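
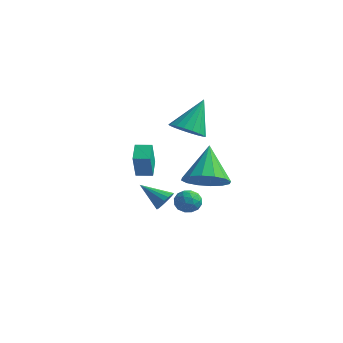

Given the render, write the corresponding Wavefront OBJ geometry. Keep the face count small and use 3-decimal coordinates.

v -0.99 -1.514 -3.486
v -0.655 -1.462 -2.967
v -2.23 -1.846 -2.654
v -0.759 -1.188 -3.012
v -0.916 -0.988 -3.166
v -1.089 -0.909 -3.393
v -1.24 -0.968 -3.641
v -1.334 -1.153 -3.854
v -1.349 -1.42 -3.983
v -1.281 -1.708 -3.998
v -1.147 -1.953 -3.895
v -0.977 -2.096 -3.699
v -0.81 -2.106 -3.454
v -0.684 -1.981 -3.216
v -0.628 -1.749 -3.041
v 1.998 -3.034 -2.083
v 2.45 -3.294 -1.658
v 1.47 -3.986 -2.102
v 1.922 -4.246 -1.677
v 1.493 -3.774 -1.464
v 1.819 -3.186 -1.452
v 2.101 -4.094 -2.308
v 2.427 -3.506 -2.296
v 2.514 -3.949 -1.797
v 2.138 -3.751 -1.275
v 1.782 -3.529 -2.485
v 1.406 -3.331 -1.963
v 2.27 -3.08 -1.869
v 1.65 -4.2 -1.891
v 1.397 -3.922 -1.766
v 1.663 -4.075 -1.516
v 1.899 -3.017 -1.747
v 2.165 -3.17 -1.498
v 1.602 -3.452 -1.384
v 1.755 -4.11 -2.262
v 2.021 -4.263 -2.013
v 2.257 -3.205 -2.244
v 2.523 -3.358 -1.994
v 2.318 -3.828 -2.376
v 2.574 -3.618 -1.701
v 2.264 -4.178 -1.712
v 2.369 -4.089 -2.083
v 2.56 -3.743 -2.076
v 2.353 -3.502 -1.394
v 2.043 -4.062 -1.406
v 1.79 -3.784 -1.28
v 1.982 -3.438 -1.273
v 2.391 -3.887 -1.476
v 1.877 -3.218 -2.354
v 1.567 -3.778 -2.366
v 1.938 -3.842 -2.487
v 2.13 -3.496 -2.48
v 1.656 -3.102 -2.048
v 1.346 -3.662 -2.059
v 1.36 -3.537 -1.684
v 1.551 -3.191 -1.677
v 1.529 -3.393 -2.284
v 3.507 -4.383 0.071
v 4.295 -4.811 0.69
v 2.853 -3.277 1.669
v 4.524 -4.348 0.463
v 4.479 -3.894 0.131
v 4.175 -3.571 -0.217
v 3.691 -3.465 -0.488
v 3.158 -3.606 -0.609
v 2.719 -3.954 -0.548
v 2.491 -4.417 -0.321
v 2.535 -4.871 0.011
v 2.839 -5.194 0.359
v 3.323 -5.3 0.63
v 3.856 -5.16 0.751
v -2.947 -1.107 -1.583
v -2.633 -1.7 -0.208
v -2.261 -0.678 -1.555
v -1.946 -1.271 -0.18
v -2.414 -1.929 -2.06
v -2.099 -2.522 -0.685
v -1.727 -1.5 -2.032
v -1.413 -2.093 -0.657
v 0.952 -2.405 1.814
v 1.382 -1.766 1.348
v 1.048 -1.295 3.426
v 0.996 -1.666 1.302
v 0.602 -1.713 1.358
v 0.278 -1.896 1.503
v 0.087 -2.181 1.711
v 0.067 -2.51 1.939
v 0.222 -2.818 2.142
v 0.522 -3.044 2.28
v 0.908 -3.144 2.326
v 1.301 -3.098 2.27
v 1.626 -2.914 2.124
v 1.817 -2.63 1.917
v 1.837 -2.301 1.689
v 1.682 -1.993 1.486
f 2 1 4
f 2 4 3
f 4 1 5
f 4 5 3
f 5 1 6
f 5 6 3
f 6 1 7
f 6 7 3
f 7 1 8
f 7 8 3
f 8 1 9
f 8 9 3
f 9 1 10
f 9 10 3
f 10 1 11
f 10 11 3
f 11 1 12
f 11 12 3
f 12 1 13
f 12 13 3
f 13 1 14
f 13 14 3
f 14 1 15
f 14 15 3
f 15 1 2
f 15 2 3
f 16 53 32
f 53 27 56
f 32 56 21
f 53 56 32
f 16 32 28
f 32 21 33
f 28 33 17
f 32 33 28
f 16 28 37
f 28 17 38
f 37 38 23
f 28 38 37
f 16 37 49
f 37 23 52
f 49 52 26
f 37 52 49
f 16 49 53
f 49 26 57
f 53 57 27
f 49 57 53
f 17 33 44
f 33 21 47
f 44 47 25
f 33 47 44
f 21 56 34
f 56 27 55
f 34 55 20
f 56 55 34
f 27 57 54
f 57 26 50
f 54 50 18
f 57 50 54
f 26 52 51
f 52 23 39
f 51 39 22
f 52 39 51
f 23 38 43
f 38 17 40
f 43 40 24
f 38 40 43
f 19 45 31
f 45 25 46
f 31 46 20
f 45 46 31
f 19 31 29
f 31 20 30
f 29 30 18
f 31 30 29
f 19 29 36
f 29 18 35
f 36 35 22
f 29 35 36
f 19 36 41
f 36 22 42
f 41 42 24
f 36 42 41
f 19 41 45
f 41 24 48
f 45 48 25
f 41 48 45
f 20 46 34
f 46 25 47
f 34 47 21
f 46 47 34
f 18 30 54
f 30 20 55
f 54 55 27
f 30 55 54
f 22 35 51
f 35 18 50
f 51 50 26
f 35 50 51
f 24 42 43
f 42 22 39
f 43 39 23
f 42 39 43
f 25 48 44
f 48 24 40
f 44 40 17
f 48 40 44
f 59 58 61
f 59 61 60
f 61 58 62
f 61 62 60
f 62 58 63
f 62 63 60
f 63 58 64
f 63 64 60
f 64 58 65
f 64 65 60
f 65 58 66
f 65 66 60
f 66 58 67
f 66 67 60
f 67 58 68
f 67 68 60
f 68 58 69
f 68 69 60
f 69 58 70
f 69 70 60
f 70 58 71
f 70 71 60
f 71 58 59
f 71 59 60
f 73 75 72
f 76 73 72
f 72 75 74
f 74 76 72
f 73 79 75
f 77 73 76
f 77 79 73
f 75 79 74
f 78 76 74
f 74 79 78
f 78 77 76
f 79 77 78
f 81 80 83
f 81 83 82
f 83 80 84
f 83 84 82
f 84 80 85
f 84 85 82
f 85 80 86
f 85 86 82
f 86 80 87
f 86 87 82
f 87 80 88
f 87 88 82
f 88 80 89
f 88 89 82
f 89 80 90
f 89 90 82
f 90 80 91
f 90 91 82
f 91 80 92
f 91 92 82
f 92 80 93
f 92 93 82
f 93 80 94
f 93 94 82
f 94 80 95
f 94 95 82
f 95 80 81
f 95 81 82



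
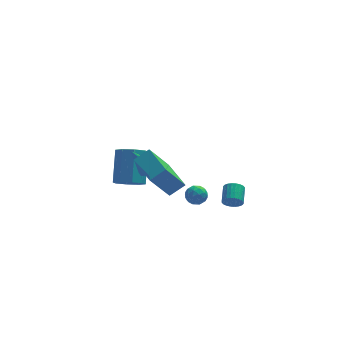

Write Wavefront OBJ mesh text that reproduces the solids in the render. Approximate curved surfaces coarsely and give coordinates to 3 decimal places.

v -1.79 -0.627 0.104
v -1.345 -0.3 0.337
v -2.67 -0.453 1.536
v -1.655 -0.043 0.116
v -2.044 -0.128 -0.112
v -2.284 -0.506 -0.214
v -2.235 -0.954 -0.13
v -1.926 -1.211 0.091
v -1.537 -1.126 0.32
v -1.296 -0.748 0.422
v -2.455 1.935 -2.94
v -1.867 2.377 -3.476
v -1.497 3.826 -1.876
v -2.085 3.385 -1.34
v -2.518 2.615 -3.541
v -2.148 4.065 -1.942
v -3.132 2.455 -3.254
v -2.762 3.905 -1.655
v -3.35 1.991 -2.783
v -2.98 3.44 -1.184
v -3.043 1.494 -2.404
v -2.673 2.943 -0.804
v -2.392 1.255 -2.338
v -2.022 2.705 -0.739
v -1.778 1.415 -2.625
v -1.408 2.865 -1.026
v -1.56 1.88 -3.096
v -1.19 3.329 -1.497
v 2 -4.246 -0.274
v 2.262 -4.509 0.158
v 2.523 -3.577 0.567
v 2.26 -3.314 0.134
v 2.428 -4.491 0.011
v 2.689 -3.559 0.42
v 2.529 -4.436 -0.179
v 2.789 -3.504 0.229
v 2.549 -4.351 -0.384
v 2.81 -3.42 0.024
v 2.485 -4.251 -0.572
v 2.746 -3.32 -0.164
v 2.348 -4.15 -0.715
v 2.609 -3.219 -0.306
v 2.158 -4.063 -0.791
v 2.419 -3.132 -0.382
v 1.943 -4.005 -0.788
v 2.204 -3.073 -0.379
v 1.737 -3.983 -0.707
v 1.998 -3.051 -0.298
v 1.571 -4.001 -0.56
v 1.832 -3.069 -0.151
v 1.471 -4.056 -0.369
v 1.731 -3.124 0.039
v 1.45 -4.14 -0.164
v 1.711 -3.209 0.244
v 1.514 -4.24 0.024
v 1.775 -3.309 0.432
v 1.651 -4.341 0.166
v 1.912 -3.41 0.575
v 1.841 -4.428 0.242
v 2.102 -3.497 0.651
v 2.056 -4.487 0.239
v 2.317 -3.555 0.648
v 0.614 -0.278 -1.996
v 1.21 -0.55 -1.899
v 0.27 -1.19 -2.441
v 0.866 -1.462 -2.344
v 0.475 -1.327 -1.826
v 0.688 -0.763 -1.551
v 0.792 -0.977 -2.789
v 1.005 -0.413 -2.514
v 1.32 -0.982 -2.389
v 1.124 -1.199 -1.794
v 0.356 -0.541 -2.546
v 0.16 -0.758 -1.951
v 0.943 -0.334 -1.909
v 0.537 -1.406 -2.431
v 0.308 -1.326 -2.127
v 0.658 -1.487 -2.07
v 0.636 -0.459 -1.704
v 0.986 -0.619 -1.647
v 0.554 -1.076 -1.604
v 0.494 -1.121 -2.693
v 0.844 -1.281 -2.636
v 0.822 -0.253 -2.27
v 1.172 -0.414 -2.213
v 0.926 -0.664 -2.736
v 1.357 -0.748 -2.139
v 1.155 -1.284 -2.401
v 1.111 -0.999 -2.662
v 1.237 -0.668 -2.501
v 1.242 -0.875 -1.79
v 1.04 -1.411 -2.051
v 0.81 -1.332 -1.747
v 0.935 -1 -1.585
v 1.307 -1.129 -2.078
v 0.44 -0.329 -2.289
v 0.238 -0.865 -2.55
v 0.545 -0.74 -2.755
v 0.67 -0.408 -2.593
v 0.325 -0.456 -1.939
v 0.123 -0.992 -2.201
v 0.243 -1.072 -1.839
v 0.369 -0.741 -1.678
v 0.173 -0.611 -2.262
v -2.393 -4.835 2.528
v -1.545 -4.664 3.106
v -2.937 -2.979 2.777
v -2.089 -2.808 3.355
v -1.291 -4.272 0.745
v -0.443 -4.101 1.323
v -1.835 -2.416 0.994
v -0.987 -2.245 1.572
f 2 1 4
f 2 4 3
f 4 1 5
f 4 5 3
f 5 1 6
f 5 6 3
f 6 1 7
f 6 7 3
f 7 1 8
f 7 8 3
f 8 1 9
f 8 9 3
f 9 1 10
f 9 10 3
f 10 1 2
f 10 2 3
f 12 11 15
f 12 15 13
f 13 15 16
f 13 16 14
f 15 11 17
f 15 17 16
f 16 17 18
f 16 18 14
f 17 11 19
f 17 19 18
f 18 19 20
f 18 20 14
f 19 11 21
f 19 21 20
f 20 21 22
f 20 22 14
f 21 11 23
f 21 23 22
f 22 23 24
f 22 24 14
f 23 11 25
f 23 25 24
f 24 25 26
f 24 26 14
f 25 11 27
f 25 27 26
f 26 27 28
f 26 28 14
f 27 11 12
f 27 12 28
f 28 12 13
f 28 13 14
f 30 29 33
f 30 33 31
f 31 33 34
f 31 34 32
f 33 29 35
f 33 35 34
f 34 35 36
f 34 36 32
f 35 29 37
f 35 37 36
f 36 37 38
f 36 38 32
f 37 29 39
f 37 39 38
f 38 39 40
f 38 40 32
f 39 29 41
f 39 41 40
f 40 41 42
f 40 42 32
f 41 29 43
f 41 43 42
f 42 43 44
f 42 44 32
f 43 29 45
f 43 45 44
f 44 45 46
f 44 46 32
f 45 29 47
f 45 47 46
f 46 47 48
f 46 48 32
f 47 29 49
f 47 49 48
f 48 49 50
f 48 50 32
f 49 29 51
f 49 51 50
f 50 51 52
f 50 52 32
f 51 29 53
f 51 53 52
f 52 53 54
f 52 54 32
f 53 29 55
f 53 55 54
f 54 55 56
f 54 56 32
f 55 29 57
f 55 57 56
f 56 57 58
f 56 58 32
f 57 29 59
f 57 59 58
f 58 59 60
f 58 60 32
f 59 29 61
f 59 61 60
f 60 61 62
f 60 62 32
f 61 29 30
f 61 30 62
f 62 30 31
f 62 31 32
f 63 100 79
f 100 74 103
f 79 103 68
f 100 103 79
f 63 79 75
f 79 68 80
f 75 80 64
f 79 80 75
f 63 75 84
f 75 64 85
f 84 85 70
f 75 85 84
f 63 84 96
f 84 70 99
f 96 99 73
f 84 99 96
f 63 96 100
f 96 73 104
f 100 104 74
f 96 104 100
f 64 80 91
f 80 68 94
f 91 94 72
f 80 94 91
f 68 103 81
f 103 74 102
f 81 102 67
f 103 102 81
f 74 104 101
f 104 73 97
f 101 97 65
f 104 97 101
f 73 99 98
f 99 70 86
f 98 86 69
f 99 86 98
f 70 85 90
f 85 64 87
f 90 87 71
f 85 87 90
f 66 92 78
f 92 72 93
f 78 93 67
f 92 93 78
f 66 78 76
f 78 67 77
f 76 77 65
f 78 77 76
f 66 76 83
f 76 65 82
f 83 82 69
f 76 82 83
f 66 83 88
f 83 69 89
f 88 89 71
f 83 89 88
f 66 88 92
f 88 71 95
f 92 95 72
f 88 95 92
f 67 93 81
f 93 72 94
f 81 94 68
f 93 94 81
f 65 77 101
f 77 67 102
f 101 102 74
f 77 102 101
f 69 82 98
f 82 65 97
f 98 97 73
f 82 97 98
f 71 89 90
f 89 69 86
f 90 86 70
f 89 86 90
f 72 95 91
f 95 71 87
f 91 87 64
f 95 87 91
f 106 108 105
f 109 106 105
f 105 108 107
f 107 109 105
f 106 112 108
f 110 106 109
f 110 112 106
f 108 112 107
f 111 109 107
f 107 112 111
f 111 110 109
f 112 110 111



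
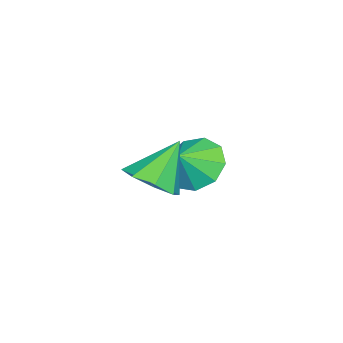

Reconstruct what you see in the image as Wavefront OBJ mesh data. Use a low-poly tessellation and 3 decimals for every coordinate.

v 0.419 -3.524 2.629
v 1.092 -3.874 3.219
v -0.419 -2.876 3.971
v 1.247 -3.194 2.987
v 0.917 -2.708 2.546
v 0.296 -2.699 2.154
v -0.253 -3.174 2.04
v -0.408 -3.854 2.271
v -0.079 -4.341 2.712
v 0.543 -4.349 3.105
v -2.904 -3.071 1.474
v -2.252 -2.256 1.238
v -2.216 -3.409 2.206
v -2.718 -2.059 1.766
v -3.271 -2.335 2.158
v -3.653 -2.956 2.229
v -3.683 -3.63 1.947
v -3.349 -4.043 1.443
v -2.807 -4.001 0.954
v -2.309 -3.524 0.708
v -2.09 -2.835 0.82
f 2 1 4
f 2 4 3
f 4 1 5
f 4 5 3
f 5 1 6
f 5 6 3
f 6 1 7
f 6 7 3
f 7 1 8
f 7 8 3
f 8 1 9
f 8 9 3
f 9 1 10
f 9 10 3
f 10 1 2
f 10 2 3
f 12 11 14
f 12 14 13
f 14 11 15
f 14 15 13
f 15 11 16
f 15 16 13
f 16 11 17
f 16 17 13
f 17 11 18
f 17 18 13
f 18 11 19
f 18 19 13
f 19 11 20
f 19 20 13
f 20 11 21
f 20 21 13
f 21 11 12
f 21 12 13



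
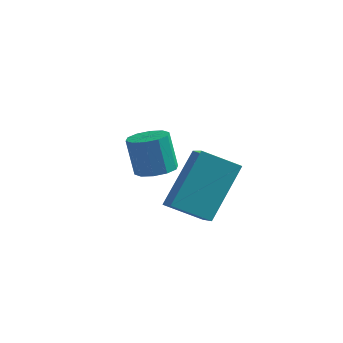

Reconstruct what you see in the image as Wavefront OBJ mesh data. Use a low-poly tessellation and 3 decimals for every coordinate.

v -2.043 -1.379 -3.607
v -1.535 -2.126 -3.073
v -1.687 -0.151 -2.229
v -1.179 -0.898 -1.694
v -1.061 -1.082 -4.126
v -0.553 -1.829 -3.591
v -0.705 0.146 -2.747
v -0.197 -0.601 -2.213
v -3.35 1.484 -4.277
v -2.895 1.12 -4.097
v -3.214 1.293 -2.943
v -3.67 1.656 -3.123
v -2.763 1.473 -4.113
v -3.082 1.645 -2.959
v -2.855 1.83 -4.192
v -3.174 2.002 -3.038
v -3.137 2.054 -4.304
v -3.456 2.227 -3.149
v -3.5 2.061 -4.405
v -3.819 2.234 -3.251
v -3.806 1.847 -4.457
v -4.125 2.02 -3.303
v -3.938 1.495 -4.441
v -4.257 1.667 -3.287
v -3.846 1.138 -4.362
v -4.165 1.31 -3.208
v -3.564 0.913 -4.251
v -3.883 1.086 -3.096
v -3.201 0.906 -4.149
v -3.52 1.079 -2.995
f 2 4 1
f 5 2 1
f 1 4 3
f 3 5 1
f 2 8 4
f 6 2 5
f 6 8 2
f 4 8 3
f 7 5 3
f 3 8 7
f 7 6 5
f 8 6 7
f 10 9 13
f 10 13 11
f 11 13 14
f 11 14 12
f 13 9 15
f 13 15 14
f 14 15 16
f 14 16 12
f 15 9 17
f 15 17 16
f 16 17 18
f 16 18 12
f 17 9 19
f 17 19 18
f 18 19 20
f 18 20 12
f 19 9 21
f 19 21 20
f 20 21 22
f 20 22 12
f 21 9 23
f 21 23 22
f 22 23 24
f 22 24 12
f 23 9 25
f 23 25 24
f 24 25 26
f 24 26 12
f 25 9 27
f 25 27 26
f 26 27 28
f 26 28 12
f 27 9 29
f 27 29 28
f 28 29 30
f 28 30 12
f 29 9 10
f 29 10 30
f 30 10 11
f 30 11 12



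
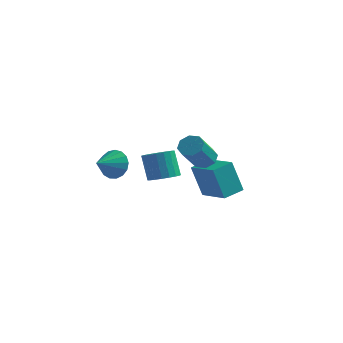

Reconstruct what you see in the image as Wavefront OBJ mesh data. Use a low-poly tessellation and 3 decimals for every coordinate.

v -1.632 -2.335 -0.599
v -1.274 -2.71 -1.359
v -1.888 -3.585 -0.101
v -0.93 -2.672 -1.087
v -0.746 -2.557 -0.704
v -0.765 -2.391 -0.296
v -0.983 -2.212 0.042
v -1.35 -2.061 0.233
v -1.781 -1.973 0.234
v -2.179 -1.968 0.044
v -2.451 -2.046 -0.293
v -2.535 -2.191 -0.7
v -2.413 -2.368 -1.084
v -2.112 -2.538 -1.357
v -1.701 -2.661 -1.456
v 0.099 3.703 -4.747
v -0.504 3.544 -2.816
v 0.591 4.869 -4.497
v -0.012 4.71 -2.565
v 1.832 2.87 -4.275
v 1.229 2.711 -2.343
v 2.324 4.036 -4.024
v 1.721 3.877 -2.093
v 2.292 -0.236 -0.128
v 2.623 -0.676 -0.577
v 2.619 -2.063 0.779
v 2.288 -1.624 1.228
v 2.97 -0.384 -0.277
v 2.966 -1.772 1.079
v 2.92 -0.006 0.11
v 2.916 -1.393 1.466
v 2.502 0.237 0.358
v 2.498 -1.15 1.713
v 1.961 0.203 0.321
v 1.957 -1.184 1.677
v 1.614 -0.088 0.021
v 1.61 -1.476 1.377
v 1.664 -0.467 -0.366
v 1.66 -1.854 0.99
v 2.082 -0.71 -0.613
v 2.078 -2.097 0.742
v 0.014 -0.217 -1.988
v 0.781 -0.391 -1.664
v 0.232 -0.057 -0.188
v -0.534 0.117 -0.512
v 0.803 -0.02 -1.74
v 0.255 0.313 -0.263
v 0.669 0.311 -1.864
v 0.121 0.644 -0.388
v 0.406 0.537 -2.013
v -0.143 0.871 -0.537
v 0.065 0.615 -2.157
v -0.484 0.948 -0.681
v -0.287 0.527 -2.268
v -0.835 0.861 -0.792
v -0.578 0.293 -2.323
v -1.126 0.626 -0.847
v -0.752 -0.043 -2.312
v -1.301 0.291 -0.836
v -0.775 -0.413 -2.237
v -1.323 -0.08 -0.76
v -0.641 -0.744 -2.112
v -1.189 -0.411 -0.636
v -0.377 -0.971 -1.963
v -0.926 -0.637 -0.487
v -0.036 -1.048 -1.819
v -0.585 -0.715 -0.343
v 0.315 -0.961 -1.708
v -0.233 -0.627 -0.232
v 0.606 -0.726 -1.653
v 0.058 -0.393 -0.177
f 2 1 4
f 2 4 3
f 4 1 5
f 4 5 3
f 5 1 6
f 5 6 3
f 6 1 7
f 6 7 3
f 7 1 8
f 7 8 3
f 8 1 9
f 8 9 3
f 9 1 10
f 9 10 3
f 10 1 11
f 10 11 3
f 11 1 12
f 11 12 3
f 12 1 13
f 12 13 3
f 13 1 14
f 13 14 3
f 14 1 15
f 14 15 3
f 15 1 2
f 15 2 3
f 17 19 16
f 20 17 16
f 16 19 18
f 18 20 16
f 17 23 19
f 21 17 20
f 21 23 17
f 19 23 18
f 22 20 18
f 18 23 22
f 22 21 20
f 23 21 22
f 25 24 28
f 25 28 26
f 26 28 29
f 26 29 27
f 28 24 30
f 28 30 29
f 29 30 31
f 29 31 27
f 30 24 32
f 30 32 31
f 31 32 33
f 31 33 27
f 32 24 34
f 32 34 33
f 33 34 35
f 33 35 27
f 34 24 36
f 34 36 35
f 35 36 37
f 35 37 27
f 36 24 38
f 36 38 37
f 37 38 39
f 37 39 27
f 38 24 40
f 38 40 39
f 39 40 41
f 39 41 27
f 40 24 25
f 40 25 41
f 41 25 26
f 41 26 27
f 43 42 46
f 43 46 44
f 44 46 47
f 44 47 45
f 46 42 48
f 46 48 47
f 47 48 49
f 47 49 45
f 48 42 50
f 48 50 49
f 49 50 51
f 49 51 45
f 50 42 52
f 50 52 51
f 51 52 53
f 51 53 45
f 52 42 54
f 52 54 53
f 53 54 55
f 53 55 45
f 54 42 56
f 54 56 55
f 55 56 57
f 55 57 45
f 56 42 58
f 56 58 57
f 57 58 59
f 57 59 45
f 58 42 60
f 58 60 59
f 59 60 61
f 59 61 45
f 60 42 62
f 60 62 61
f 61 62 63
f 61 63 45
f 62 42 64
f 62 64 63
f 63 64 65
f 63 65 45
f 64 42 66
f 64 66 65
f 65 66 67
f 65 67 45
f 66 42 68
f 66 68 67
f 67 68 69
f 67 69 45
f 68 42 70
f 68 70 69
f 69 70 71
f 69 71 45
f 70 42 43
f 70 43 71
f 71 43 44
f 71 44 45



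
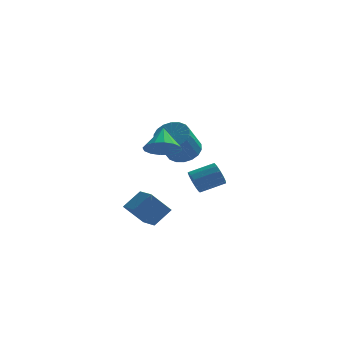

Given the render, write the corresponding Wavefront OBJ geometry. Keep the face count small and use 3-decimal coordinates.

v -0.126 -4.337 -0.995
v 0.676 -3.589 -0.092
v -0.947 -3.103 -1.287
v -0.145 -2.356 -0.384
v 0.905 -3.944 -2.236
v 1.707 -3.197 -1.333
v 0.084 -2.711 -2.528
v 0.886 -1.963 -1.625
v 1.334 3.469 0.827
v 2.056 3.972 1.47
v 1.589 2.614 3.056
v 0.866 2.111 2.413
v 1.646 4.215 1.557
v 1.178 2.858 3.144
v 1.174 4.311 1.5
v 0.706 2.953 3.087
v 0.733 4.24 1.309
v 0.266 2.882 2.896
v 0.412 4.016 1.023
v -0.056 2.659 2.61
v 0.273 3.684 0.698
v -0.195 2.326 2.285
v 0.344 3.309 0.398
v -0.123 1.952 1.985
v 0.611 2.966 0.184
v 0.144 1.608 1.77
v 1.022 2.722 0.096
v 0.554 1.365 1.683
v 1.494 2.627 0.153
v 1.026 1.269 1.74
v 1.934 2.698 0.344
v 1.467 1.34 1.931
v 2.256 2.921 0.63
v 1.788 1.564 2.217
v 2.395 3.254 0.955
v 1.927 1.896 2.542
v 2.323 3.628 1.255
v 1.856 2.271 2.842
v 1.91 3.565 -1.738
v 2.297 3.337 -2.436
v 3.718 3.926 -1.839
v 3.33 4.155 -1.142
v 2.146 3.774 -2.506
v 3.566 4.363 -1.909
v 1.919 4.144 -2.333
v 3.34 4.734 -1.736
v 1.689 4.331 -1.971
v 3.11 4.921 -1.374
v 1.53 4.275 -1.535
v 2.951 4.864 -0.938
v 1.491 3.993 -1.164
v 2.912 4.582 -0.567
v 1.585 3.576 -0.975
v 3.005 4.165 -0.378
v 1.782 3.155 -1.029
v 3.202 3.744 -0.432
v 2.019 2.864 -1.308
v 3.44 3.454 -0.711
v 2.222 2.797 -1.724
v 3.643 3.386 -1.127
v 2.326 2.973 -2.144
v 3.747 3.562 -1.547
v 0.918 -1.419 2.524
v 1.958 -1.188 2.426
v 0.782 -0.301 3.716
v 1.702 -0.845 2.075
v 1.236 -0.655 1.845
v 0.684 -0.67 1.796
v 0.195 -0.886 1.942
v -0.1 -1.244 2.244
v -0.122 -1.649 2.621
v 0.134 -1.993 2.972
v 0.6 -2.182 3.203
v 1.152 -2.167 3.252
v 1.641 -1.952 3.105
v 1.936 -1.593 2.803
f 2 4 1
f 5 2 1
f 1 4 3
f 3 5 1
f 2 8 4
f 6 2 5
f 6 8 2
f 4 8 3
f 7 5 3
f 3 8 7
f 7 6 5
f 8 6 7
f 10 9 13
f 10 13 11
f 11 13 14
f 11 14 12
f 13 9 15
f 13 15 14
f 14 15 16
f 14 16 12
f 15 9 17
f 15 17 16
f 16 17 18
f 16 18 12
f 17 9 19
f 17 19 18
f 18 19 20
f 18 20 12
f 19 9 21
f 19 21 20
f 20 21 22
f 20 22 12
f 21 9 23
f 21 23 22
f 22 23 24
f 22 24 12
f 23 9 25
f 23 25 24
f 24 25 26
f 24 26 12
f 25 9 27
f 25 27 26
f 26 27 28
f 26 28 12
f 27 9 29
f 27 29 28
f 28 29 30
f 28 30 12
f 29 9 31
f 29 31 30
f 30 31 32
f 30 32 12
f 31 9 33
f 31 33 32
f 32 33 34
f 32 34 12
f 33 9 35
f 33 35 34
f 34 35 36
f 34 36 12
f 35 9 37
f 35 37 36
f 36 37 38
f 36 38 12
f 37 9 10
f 37 10 38
f 38 10 11
f 38 11 12
f 40 39 43
f 40 43 41
f 41 43 44
f 41 44 42
f 43 39 45
f 43 45 44
f 44 45 46
f 44 46 42
f 45 39 47
f 45 47 46
f 46 47 48
f 46 48 42
f 47 39 49
f 47 49 48
f 48 49 50
f 48 50 42
f 49 39 51
f 49 51 50
f 50 51 52
f 50 52 42
f 51 39 53
f 51 53 52
f 52 53 54
f 52 54 42
f 53 39 55
f 53 55 54
f 54 55 56
f 54 56 42
f 55 39 57
f 55 57 56
f 56 57 58
f 56 58 42
f 57 39 59
f 57 59 58
f 58 59 60
f 58 60 42
f 59 39 61
f 59 61 60
f 60 61 62
f 60 62 42
f 61 39 40
f 61 40 62
f 62 40 41
f 62 41 42
f 64 63 66
f 64 66 65
f 66 63 67
f 66 67 65
f 67 63 68
f 67 68 65
f 68 63 69
f 68 69 65
f 69 63 70
f 69 70 65
f 70 63 71
f 70 71 65
f 71 63 72
f 71 72 65
f 72 63 73
f 72 73 65
f 73 63 74
f 73 74 65
f 74 63 75
f 74 75 65
f 75 63 76
f 75 76 65
f 76 63 64
f 76 64 65



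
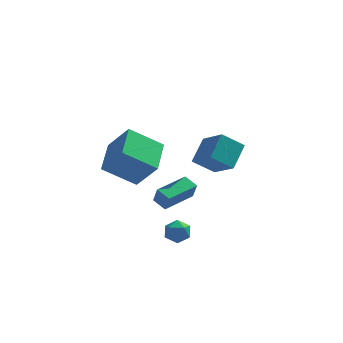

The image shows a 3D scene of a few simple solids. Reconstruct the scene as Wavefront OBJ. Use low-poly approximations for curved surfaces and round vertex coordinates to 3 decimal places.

v -2.433 1.165 0.07
v -1.627 1.511 0.718
v -2.551 3.073 -0.801
v -1.746 3.418 -0.153
v -1.734 0.882 -0.647
v -0.929 1.227 0.001
v -1.853 2.789 -1.518
v -1.047 3.135 -0.87
v 2.381 0.451 0.509
v 2.89 1.719 1.486
v 1.367 1.674 -0.551
v 1.876 2.942 0.426
v 3.544 0.658 -0.366
v 4.053 1.926 0.611
v 2.53 1.881 -1.426
v 3.039 3.149 -0.449
v -0.517 0.361 -2.738
v -0.292 0.069 -1.765
v 0.809 1.838 -2.602
v 1.035 1.547 -1.629
v 0.125 -0.187 -3.051
v 0.351 -0.478 -2.078
v 1.452 1.291 -2.915
v 1.677 0.999 -1.942
v 0.599 -2.745 -3.302
v 1.356 -2.747 -3.276
v 0.564 -3.453 -2.304
v 1.321 -3.455 -2.278
v 0.938 -2.819 -2.127
v 0.96 -2.381 -2.745
v 0.96 -3.819 -2.835
v 0.982 -3.381 -3.453
v 1.579 -3.41 -2.988
v 1.565 -2.792 -2.55
v 0.355 -3.408 -3.03
v 0.341 -2.79 -2.592
v -2.598 -4.449 2.349
v -1.536 -4.945 3.807
v -2.457 -2.522 2.902
v -1.395 -3.017 4.359
v -0.925 -4.243 1.201
v 0.137 -4.738 2.658
v -0.784 -2.315 1.753
v 0.278 -2.811 3.211
f 2 4 1
f 5 2 1
f 1 4 3
f 3 5 1
f 2 8 4
f 6 2 5
f 6 8 2
f 4 8 3
f 7 5 3
f 3 8 7
f 7 6 5
f 8 6 7
f 10 12 9
f 13 10 9
f 9 12 11
f 11 13 9
f 10 16 12
f 14 10 13
f 14 16 10
f 12 16 11
f 15 13 11
f 11 16 15
f 15 14 13
f 16 14 15
f 18 20 17
f 21 18 17
f 17 20 19
f 19 21 17
f 18 24 20
f 22 18 21
f 22 24 18
f 20 24 19
f 23 21 19
f 19 24 23
f 23 22 21
f 24 22 23
f 25 36 30
f 25 30 26
f 25 26 32
f 25 32 35
f 25 35 36
f 26 30 34
f 30 36 29
f 36 35 27
f 35 32 31
f 32 26 33
f 28 34 29
f 28 29 27
f 28 27 31
f 28 31 33
f 28 33 34
f 29 34 30
f 27 29 36
f 31 27 35
f 33 31 32
f 34 33 26
f 38 40 37
f 41 38 37
f 37 40 39
f 39 41 37
f 38 44 40
f 42 38 41
f 42 44 38
f 40 44 39
f 43 41 39
f 39 44 43
f 43 42 41
f 44 42 43



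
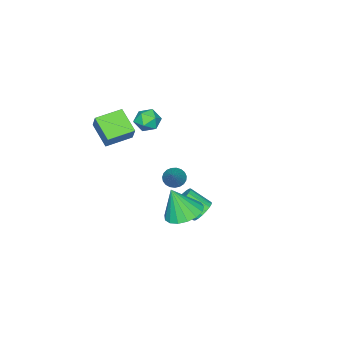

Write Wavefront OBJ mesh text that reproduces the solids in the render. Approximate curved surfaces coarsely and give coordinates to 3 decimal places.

v -4.498 -3.151 -2.864
v -4.083 -3.103 -3.28
v -3.462 -2.529 -1.756
v -4.197 -2.886 -3.296
v -4.362 -2.715 -3.237
v -4.552 -2.619 -3.113
v -4.732 -2.616 -2.947
v -4.871 -2.705 -2.766
v -4.947 -2.871 -2.602
v -4.944 -3.086 -2.483
v -4.865 -3.312 -2.43
v -4.722 -3.51 -2.452
v -4.541 -3.646 -2.545
v -4.352 -3.697 -2.694
v -4.189 -3.654 -2.871
v -4.079 -3.523 -3.048
v -4.041 -3.328 -3.192
v -2.045 -2.493 3.653
v -1.61 -1.971 3.514
v -1.73 -3.009 2.706
v -1.295 -2.487 2.567
v -1.165 -2.915 3.098
v -1.36 -2.596 3.683
v -1.98 -2.384 2.537
v -2.175 -2.065 3.122
v -1.569 -1.904 2.824
v -1.066 -2.232 3.171
v -2.274 -2.748 3.049
v -1.771 -3.076 3.396
v 0.49 1.29 -0.191
v 1.232 0.808 -0.508
v 0.81 0.81 1.291
v 1.4 1.214 -0.412
v 1.36 1.637 -0.266
v 1.121 1.982 -0.103
v 0.737 2.167 0.04
v 0.297 2.152 0.131
v -0.1 1.94 0.148
v -0.361 1.578 0.087
v -0.427 1.151 -0.038
v -0.283 0.756 -0.197
v 0.038 0.483 -0.355
v 0.462 0.395 -0.475
v 0.893 0.512 -0.53
v -1.536 0.795 -1.63
v -1.288 0.487 -2.134
v -0.937 -0.443 -1.393
v -1.184 -0.135 -0.89
v -1.069 0.644 -2.042
v -0.717 -0.286 -1.301
v -0.943 0.831 -1.867
v -0.591 -0.099 -1.127
v -0.933 1.01 -1.647
v -0.582 0.08 -0.906
v -1.044 1.147 -1.422
v -0.692 0.217 -0.682
v -1.251 1.214 -1.239
v -0.899 0.284 -0.499
v -1.515 1.198 -1.134
v -1.164 0.268 -0.393
v -1.783 1.103 -1.127
v -1.432 0.173 -0.386
v -2.003 0.946 -1.219
v -1.651 0.016 -0.478
v -2.129 0.759 -1.393
v -1.777 -0.171 -0.653
v -2.138 0.58 -1.614
v -1.787 -0.35 -0.873
v -2.028 0.443 -1.838
v -1.676 -0.487 -1.098
v -1.821 0.376 -2.021
v -1.469 -0.554 -1.281
v -1.556 0.392 -2.127
v -1.205 -0.538 -1.386
v 0.765 -2.941 2.481
v 0.363 -4.014 3.25
v -0.419 -2.349 2.689
v -0.821 -3.422 3.458
v 1.161 -2.458 3.362
v 0.759 -3.531 4.131
v -0.023 -1.866 3.57
v -0.425 -2.939 4.339
f 2 1 4
f 2 4 3
f 4 1 5
f 4 5 3
f 5 1 6
f 5 6 3
f 6 1 7
f 6 7 3
f 7 1 8
f 7 8 3
f 8 1 9
f 8 9 3
f 9 1 10
f 9 10 3
f 10 1 11
f 10 11 3
f 11 1 12
f 11 12 3
f 12 1 13
f 12 13 3
f 13 1 14
f 13 14 3
f 14 1 15
f 14 15 3
f 15 1 16
f 15 16 3
f 16 1 17
f 16 17 3
f 17 1 2
f 17 2 3
f 18 29 23
f 18 23 19
f 18 19 25
f 18 25 28
f 18 28 29
f 19 23 27
f 23 29 22
f 29 28 20
f 28 25 24
f 25 19 26
f 21 27 22
f 21 22 20
f 21 20 24
f 21 24 26
f 21 26 27
f 22 27 23
f 20 22 29
f 24 20 28
f 26 24 25
f 27 26 19
f 31 30 33
f 31 33 32
f 33 30 34
f 33 34 32
f 34 30 35
f 34 35 32
f 35 30 36
f 35 36 32
f 36 30 37
f 36 37 32
f 37 30 38
f 37 38 32
f 38 30 39
f 38 39 32
f 39 30 40
f 39 40 32
f 40 30 41
f 40 41 32
f 41 30 42
f 41 42 32
f 42 30 43
f 42 43 32
f 43 30 44
f 43 44 32
f 44 30 31
f 44 31 32
f 46 45 49
f 46 49 47
f 47 49 50
f 47 50 48
f 49 45 51
f 49 51 50
f 50 51 52
f 50 52 48
f 51 45 53
f 51 53 52
f 52 53 54
f 52 54 48
f 53 45 55
f 53 55 54
f 54 55 56
f 54 56 48
f 55 45 57
f 55 57 56
f 56 57 58
f 56 58 48
f 57 45 59
f 57 59 58
f 58 59 60
f 58 60 48
f 59 45 61
f 59 61 60
f 60 61 62
f 60 62 48
f 61 45 63
f 61 63 62
f 62 63 64
f 62 64 48
f 63 45 65
f 63 65 64
f 64 65 66
f 64 66 48
f 65 45 67
f 65 67 66
f 66 67 68
f 66 68 48
f 67 45 69
f 67 69 68
f 68 69 70
f 68 70 48
f 69 45 71
f 69 71 70
f 70 71 72
f 70 72 48
f 71 45 73
f 71 73 72
f 72 73 74
f 72 74 48
f 73 45 46
f 73 46 74
f 74 46 47
f 74 47 48
f 76 78 75
f 79 76 75
f 75 78 77
f 77 79 75
f 76 82 78
f 80 76 79
f 80 82 76
f 78 82 77
f 81 79 77
f 77 82 81
f 81 80 79
f 82 80 81



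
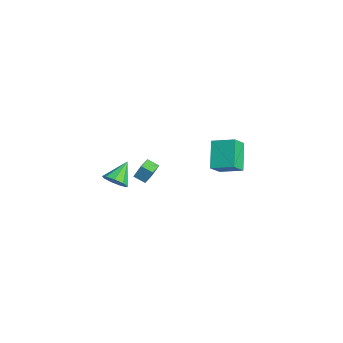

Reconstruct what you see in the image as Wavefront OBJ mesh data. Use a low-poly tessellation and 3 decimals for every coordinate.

v -3.232 3.629 -2.885
v -2.645 2.871 -1.978
v -2.389 4.89 -2.377
v -1.802 4.132 -1.47
v -1.718 3.168 -4.25
v -1.131 2.41 -3.343
v -0.875 4.429 -3.742
v -0.288 3.671 -2.835
v 3.212 -4.403 -0.002
v 3.746 -4.539 0.619
v 2.348 -3.477 0.942
v 3.907 -4.083 0.321
v 3.743 -3.778 -0.129
v 3.331 -3.765 -0.519
v 2.863 -4.05 -0.667
v 2.559 -4.501 -0.504
v 2.56 -4.906 -0.106
v 2.866 -5.075 0.341
v 3.335 -4.93 0.627
v 0.64 -2.754 -1.801
v 0.813 -2.337 -0.82
v -0.198 -2.163 -1.903
v -0.024 -1.746 -0.922
v 1.104 -2.154 -2.138
v 1.278 -1.737 -1.157
v 0.267 -1.563 -2.24
v 0.44 -1.146 -1.259
f 2 4 1
f 5 2 1
f 1 4 3
f 3 5 1
f 2 8 4
f 6 2 5
f 6 8 2
f 4 8 3
f 7 5 3
f 3 8 7
f 7 6 5
f 8 6 7
f 10 9 12
f 10 12 11
f 12 9 13
f 12 13 11
f 13 9 14
f 13 14 11
f 14 9 15
f 14 15 11
f 15 9 16
f 15 16 11
f 16 9 17
f 16 17 11
f 17 9 18
f 17 18 11
f 18 9 19
f 18 19 11
f 19 9 10
f 19 10 11
f 21 23 20
f 24 21 20
f 20 23 22
f 22 24 20
f 21 27 23
f 25 21 24
f 25 27 21
f 23 27 22
f 26 24 22
f 22 27 26
f 26 25 24
f 27 25 26



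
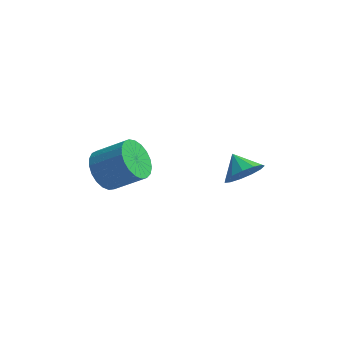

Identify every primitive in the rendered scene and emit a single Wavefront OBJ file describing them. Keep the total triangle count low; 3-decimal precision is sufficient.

v 4.218 2.286 0.588
v 4.831 3.045 0.328
v 3.522 3.054 1.192
v 4.438 3.01 -0.081
v 3.974 2.745 -0.278
v 3.588 2.334 -0.2
v 3.402 1.908 0.128
v 3.475 1.602 0.602
v 3.784 1.513 1.072
v 4.231 1.669 1.388
v 4.673 2.021 1.45
v 4.972 2.457 1.238
v 5.031 2.839 0.82
v -1.741 0.473 1.367
v -1.297 1.215 0.72
v 0.165 1.27 1.786
v -0.279 0.527 2.433
v -1.521 1.47 1.015
v -0.059 1.524 2.081
v -1.783 1.552 1.37
v -0.321 1.606 2.436
v -2.038 1.448 1.725
v -0.576 1.502 2.791
v -2.241 1.175 2.018
v -0.779 1.229 3.084
v -2.358 0.78 2.198
v -0.896 0.835 3.264
v -2.368 0.333 2.235
v -0.906 0.387 3.301
v -2.27 -0.09 2.122
v -0.808 -0.036 3.187
v -2.08 -0.416 1.878
v -0.618 -0.362 2.943
v -1.832 -0.588 1.546
v -0.37 -0.534 2.611
v -1.568 -0.577 1.183
v -0.106 -0.523 2.248
v -1.333 -0.384 0.852
v 0.129 -0.33 1.917
v -1.17 -0.043 0.61
v 0.292 0.011 1.675
v -1.105 0.387 0.499
v 0.357 0.441 1.564
v -1.15 0.832 0.538
v 0.312 0.887 1.603
f 2 1 4
f 2 4 3
f 4 1 5
f 4 5 3
f 5 1 6
f 5 6 3
f 6 1 7
f 6 7 3
f 7 1 8
f 7 8 3
f 8 1 9
f 8 9 3
f 9 1 10
f 9 10 3
f 10 1 11
f 10 11 3
f 11 1 12
f 11 12 3
f 12 1 13
f 12 13 3
f 13 1 2
f 13 2 3
f 15 14 18
f 15 18 16
f 16 18 19
f 16 19 17
f 18 14 20
f 18 20 19
f 19 20 21
f 19 21 17
f 20 14 22
f 20 22 21
f 21 22 23
f 21 23 17
f 22 14 24
f 22 24 23
f 23 24 25
f 23 25 17
f 24 14 26
f 24 26 25
f 25 26 27
f 25 27 17
f 26 14 28
f 26 28 27
f 27 28 29
f 27 29 17
f 28 14 30
f 28 30 29
f 29 30 31
f 29 31 17
f 30 14 32
f 30 32 31
f 31 32 33
f 31 33 17
f 32 14 34
f 32 34 33
f 33 34 35
f 33 35 17
f 34 14 36
f 34 36 35
f 35 36 37
f 35 37 17
f 36 14 38
f 36 38 37
f 37 38 39
f 37 39 17
f 38 14 40
f 38 40 39
f 39 40 41
f 39 41 17
f 40 14 42
f 40 42 41
f 41 42 43
f 41 43 17
f 42 14 44
f 42 44 43
f 43 44 45
f 43 45 17
f 44 14 15
f 44 15 45
f 45 15 16
f 45 16 17



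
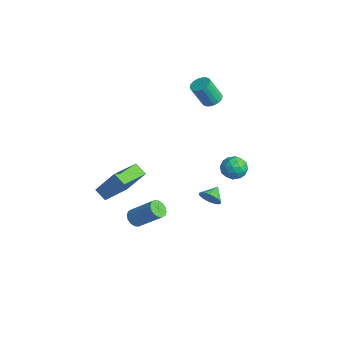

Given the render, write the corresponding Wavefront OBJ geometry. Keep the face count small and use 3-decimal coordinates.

v -1.734 -4.402 -2.233
v -2.476 -4.672 -1.723
v -2.698 -2.511 -2.634
v -3.44 -2.781 -2.123
v -0.84 -3.579 -0.497
v -1.582 -3.849 0.014
v -1.804 -1.688 -0.897
v -2.546 -1.958 -0.387
v -3.257 3.569 3.047
v -2.705 3.892 3.281
v -2.912 3.153 4.787
v -3.463 2.831 4.553
v -2.929 4.085 3.345
v -3.136 3.347 4.851
v -3.217 4.177 3.35
v -3.424 3.438 4.856
v -3.513 4.148 3.295
v -3.72 3.409 4.801
v -3.759 4.004 3.191
v -3.966 3.266 4.697
v -3.905 3.775 3.059
v -4.112 3.036 4.565
v -3.922 3.505 2.924
v -4.129 2.766 4.43
v -3.808 3.247 2.813
v -4.015 2.508 4.319
v -3.584 3.053 2.749
v -3.791 2.315 4.255
v -3.296 2.962 2.744
v -3.503 2.223 4.25
v -3 2.991 2.799
v -3.207 2.252 4.305
v -2.754 3.134 2.903
v -2.961 2.396 4.409
v -2.608 3.364 3.035
v -2.815 2.625 4.541
v -2.591 3.634 3.17
v -2.798 2.895 4.676
v -1.58 -2.553 -4.481
v -1.167 -3.055 -4.482
v 0.012 -2.09 -3.141
v -0.4 -1.587 -3.139
v -1.057 -2.851 -4.726
v 0.122 -1.886 -3.384
v -1.086 -2.567 -4.904
v 0.093 -1.602 -3.563
v -1.248 -2.279 -4.969
v -0.069 -1.314 -3.627
v -1.499 -2.065 -4.903
v -0.32 -1.099 -3.561
v -1.771 -1.981 -4.723
v -0.592 -1.016 -3.382
v -1.992 -2.05 -4.479
v -0.813 -1.085 -3.138
v -2.102 -2.254 -4.236
v -0.923 -1.289 -2.894
v -2.073 -2.538 -4.057
v -0.894 -1.573 -2.716
v -1.911 -2.826 -3.993
v -0.732 -1.861 -2.651
v -1.66 -3.041 -4.059
v -0.481 -2.075 -2.717
v -1.388 -3.124 -4.238
v -0.209 -2.159 -2.897
v -0.72 2.05 -3.789
v -0.287 2.522 -4.179
v -1.18 2.85 -3.331
v -0.516 2.493 -4.358
v -0.776 2.397 -4.451
v -1.028 2.247 -4.444
v -1.232 2.068 -4.336
v -1.359 1.886 -4.145
v -1.388 1.729 -3.9
v -1.316 1.621 -3.638
v -1.153 1.578 -3.399
v -0.923 1.607 -3.219
v -0.663 1.704 -3.126
v -0.412 1.853 -3.134
v -0.207 2.032 -3.242
v -0.081 2.214 -3.432
v -0.051 2.371 -3.678
v -0.124 2.48 -3.94
v 1.787 2.803 0.326
v 2.583 2.512 0.483
v 1.257 1.768 1.097
v 2.053 1.477 1.254
v 1.792 2.225 1.596
v 2.12 2.864 1.119
v 1.72 1.416 0.461
v 2.048 2.055 -0.016
v 2.542 1.655 0.566
v 2.586 2.155 1.268
v 1.254 2.125 0.312
v 1.298 2.625 1.014
v 2.231 2.748 0.337
v 1.609 1.532 1.243
v 1.455 1.971 1.444
v 1.923 1.8 1.536
v 1.959 2.955 0.711
v 2.427 2.784 0.803
v 1.962 2.615 1.457
v 1.413 1.496 0.777
v 1.881 1.325 0.869
v 1.917 2.48 0.044
v 2.385 2.309 0.136
v 1.878 1.665 0.123
v 2.675 2.074 0.478
v 2.364 1.465 0.931
v 2.168 1.429 0.465
v 2.361 1.805 0.185
v 2.701 2.367 0.89
v 2.39 1.759 1.343
v 2.237 2.198 1.544
v 2.429 2.574 1.264
v 2.677 1.864 0.939
v 1.45 2.521 0.237
v 1.139 1.913 0.69
v 1.411 1.706 0.316
v 1.603 2.082 0.036
v 1.476 2.815 0.649
v 1.165 2.206 1.102
v 1.479 2.475 1.395
v 1.672 2.851 1.115
v 1.163 2.416 0.641
f 2 4 1
f 5 2 1
f 1 4 3
f 3 5 1
f 2 8 4
f 6 2 5
f 6 8 2
f 4 8 3
f 7 5 3
f 3 8 7
f 7 6 5
f 8 6 7
f 10 9 13
f 10 13 11
f 11 13 14
f 11 14 12
f 13 9 15
f 13 15 14
f 14 15 16
f 14 16 12
f 15 9 17
f 15 17 16
f 16 17 18
f 16 18 12
f 17 9 19
f 17 19 18
f 18 19 20
f 18 20 12
f 19 9 21
f 19 21 20
f 20 21 22
f 20 22 12
f 21 9 23
f 21 23 22
f 22 23 24
f 22 24 12
f 23 9 25
f 23 25 24
f 24 25 26
f 24 26 12
f 25 9 27
f 25 27 26
f 26 27 28
f 26 28 12
f 27 9 29
f 27 29 28
f 28 29 30
f 28 30 12
f 29 9 31
f 29 31 30
f 30 31 32
f 30 32 12
f 31 9 33
f 31 33 32
f 32 33 34
f 32 34 12
f 33 9 35
f 33 35 34
f 34 35 36
f 34 36 12
f 35 9 37
f 35 37 36
f 36 37 38
f 36 38 12
f 37 9 10
f 37 10 38
f 38 10 11
f 38 11 12
f 40 39 43
f 40 43 41
f 41 43 44
f 41 44 42
f 43 39 45
f 43 45 44
f 44 45 46
f 44 46 42
f 45 39 47
f 45 47 46
f 46 47 48
f 46 48 42
f 47 39 49
f 47 49 48
f 48 49 50
f 48 50 42
f 49 39 51
f 49 51 50
f 50 51 52
f 50 52 42
f 51 39 53
f 51 53 52
f 52 53 54
f 52 54 42
f 53 39 55
f 53 55 54
f 54 55 56
f 54 56 42
f 55 39 57
f 55 57 56
f 56 57 58
f 56 58 42
f 57 39 59
f 57 59 58
f 58 59 60
f 58 60 42
f 59 39 61
f 59 61 60
f 60 61 62
f 60 62 42
f 61 39 63
f 61 63 62
f 62 63 64
f 62 64 42
f 63 39 40
f 63 40 64
f 64 40 41
f 64 41 42
f 66 65 68
f 66 68 67
f 68 65 69
f 68 69 67
f 69 65 70
f 69 70 67
f 70 65 71
f 70 71 67
f 71 65 72
f 71 72 67
f 72 65 73
f 72 73 67
f 73 65 74
f 73 74 67
f 74 65 75
f 74 75 67
f 75 65 76
f 75 76 67
f 76 65 77
f 76 77 67
f 77 65 78
f 77 78 67
f 78 65 79
f 78 79 67
f 79 65 80
f 79 80 67
f 80 65 81
f 80 81 67
f 81 65 82
f 81 82 67
f 82 65 66
f 82 66 67
f 83 120 99
f 120 94 123
f 99 123 88
f 120 123 99
f 83 99 95
f 99 88 100
f 95 100 84
f 99 100 95
f 83 95 104
f 95 84 105
f 104 105 90
f 95 105 104
f 83 104 116
f 104 90 119
f 116 119 93
f 104 119 116
f 83 116 120
f 116 93 124
f 120 124 94
f 116 124 120
f 84 100 111
f 100 88 114
f 111 114 92
f 100 114 111
f 88 123 101
f 123 94 122
f 101 122 87
f 123 122 101
f 94 124 121
f 124 93 117
f 121 117 85
f 124 117 121
f 93 119 118
f 119 90 106
f 118 106 89
f 119 106 118
f 90 105 110
f 105 84 107
f 110 107 91
f 105 107 110
f 86 112 98
f 112 92 113
f 98 113 87
f 112 113 98
f 86 98 96
f 98 87 97
f 96 97 85
f 98 97 96
f 86 96 103
f 96 85 102
f 103 102 89
f 96 102 103
f 86 103 108
f 103 89 109
f 108 109 91
f 103 109 108
f 86 108 112
f 108 91 115
f 112 115 92
f 108 115 112
f 87 113 101
f 113 92 114
f 101 114 88
f 113 114 101
f 85 97 121
f 97 87 122
f 121 122 94
f 97 122 121
f 89 102 118
f 102 85 117
f 118 117 93
f 102 117 118
f 91 109 110
f 109 89 106
f 110 106 90
f 109 106 110
f 92 115 111
f 115 91 107
f 111 107 84
f 115 107 111



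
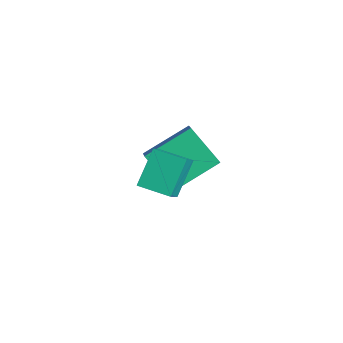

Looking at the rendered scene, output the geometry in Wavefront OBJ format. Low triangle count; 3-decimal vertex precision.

v -3.621 1.789 -2.734
v -3.033 1.509 -2.219
v -3.53 3.19 -2.076
v -2.942 2.91 -1.562
v -2.658 2.15 -3.638
v -2.07 1.87 -3.124
v -2.567 3.551 -2.981
v -1.979 3.271 -2.466
v -1.028 0.868 0.107
v -0.564 0.41 0.77
v -0.308 1.43 -0.009
v 0.156 0.971 0.654
v -0.596 0.149 -0.694
v -0.132 -0.31 -0.031
v 0.124 0.71 -0.81
v 0.588 0.252 -0.147
f 2 4 1
f 5 2 1
f 1 4 3
f 3 5 1
f 2 8 4
f 6 2 5
f 6 8 2
f 4 8 3
f 7 5 3
f 3 8 7
f 7 6 5
f 8 6 7
f 10 12 9
f 13 10 9
f 9 12 11
f 11 13 9
f 10 16 12
f 14 10 13
f 14 16 10
f 12 16 11
f 15 13 11
f 11 16 15
f 15 14 13
f 16 14 15



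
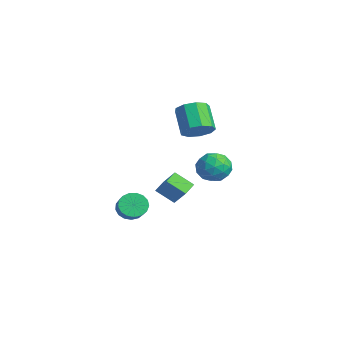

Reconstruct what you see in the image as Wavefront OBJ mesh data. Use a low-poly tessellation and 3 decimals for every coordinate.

v 2.434 4.004 0.269
v 2.997 3.911 1.251
v 3.183 2.429 -0.311
v 3.746 2.336 0.671
v 2.617 2.216 0.651
v 2.154 3.189 1.009
v 4.026 3.151 -0.069
v 3.563 4.124 0.289
v 3.981 3.384 1.042
v 3.11 2.806 1.486
v 3.07 3.534 -0.546
v 2.199 2.956 -0.102
v 2.65 4.095 0.811
v 3.53 2.245 0.129
v 2.867 2.174 0.117
v 3.198 2.119 0.694
v 2.154 3.671 0.668
v 2.485 3.617 1.245
v 2.262 2.62 0.893
v 3.695 2.723 -0.305
v 4.026 2.669 0.272
v 2.982 4.221 0.246
v 3.313 4.166 0.823
v 3.918 3.72 0.047
v 3.559 3.731 1.265
v 3.999 2.805 0.924
v 4.164 3.284 0.489
v 3.892 3.856 0.7
v 3.047 3.391 1.526
v 3.488 2.466 1.186
v 2.824 2.395 1.174
v 2.552 2.967 1.384
v 3.626 3.081 1.404
v 2.692 3.874 -0.246
v 3.133 2.949 -0.586
v 3.628 3.373 -0.444
v 3.356 3.945 -0.234
v 2.181 3.535 0.016
v 2.621 2.609 -0.325
v 2.288 2.484 0.24
v 2.016 3.056 0.451
v 2.554 3.259 -0.464
v 3.395 -0.618 -0.611
v 4.399 -0.34 0.523
v 2.823 0.137 -0.29
v 3.828 0.415 0.844
v 4.092 0.265 -1.444
v 5.097 0.543 -0.31
v 3.521 1.02 -1.123
v 4.525 1.298 0.011
v 2.37 2.482 3.194
v 3.096 2.41 3.935
v 1.756 2.606 5.267
v 1.03 2.678 4.526
v 3.008 3.09 3.746
v 1.668 3.286 5.078
v 2.621 3.486 3.299
v 1.281 3.682 4.631
v 2.117 3.412 2.802
v 0.777 3.608 4.135
v 1.731 2.903 2.489
v 0.391 3.099 3.822
v 1.644 2.197 2.506
v 0.304 2.393 3.838
v 1.897 1.624 2.844
v 0.557 1.82 4.177
v 2.371 1.453 3.346
v 1.031 1.649 4.679
v 2.845 1.763 3.777
v 1.505 1.959 5.109
v -0.376 -0.657 -3.699
v 0.139 -0.809 -4.447
v 1.151 -1.015 -3.708
v 0.636 -0.863 -2.961
v 0.177 -0.376 -4.379
v 1.189 -0.582 -3.64
v 0.089 -0.007 -4.155
v 1.101 -0.213 -3.416
v -0.106 0.213 -3.827
v 0.906 0.007 -3.088
v -0.363 0.234 -3.47
v 0.65 0.028 -2.731
v -0.622 0.05 -3.165
v 0.39 -0.156 -2.426
v -0.826 -0.295 -2.983
v 0.186 -0.501 -2.244
v -0.926 -0.724 -2.965
v 0.086 -0.93 -2.226
v -0.9 -1.137 -3.115
v 0.112 -1.343 -2.376
v -0.755 -1.44 -3.399
v 0.257 -1.646 -2.66
v -0.522 -1.564 -3.752
v 0.49 -1.77 -3.013
v -0.256 -1.48 -4.093
v 0.756 -1.686 -3.354
v -0.018 -1.207 -4.344
v 0.994 -1.413 -3.605
f 1 38 17
f 38 12 41
f 17 41 6
f 38 41 17
f 1 17 13
f 17 6 18
f 13 18 2
f 17 18 13
f 1 13 22
f 13 2 23
f 22 23 8
f 13 23 22
f 1 22 34
f 22 8 37
f 34 37 11
f 22 37 34
f 1 34 38
f 34 11 42
f 38 42 12
f 34 42 38
f 2 18 29
f 18 6 32
f 29 32 10
f 18 32 29
f 6 41 19
f 41 12 40
f 19 40 5
f 41 40 19
f 12 42 39
f 42 11 35
f 39 35 3
f 42 35 39
f 11 37 36
f 37 8 24
f 36 24 7
f 37 24 36
f 8 23 28
f 23 2 25
f 28 25 9
f 23 25 28
f 4 30 16
f 30 10 31
f 16 31 5
f 30 31 16
f 4 16 14
f 16 5 15
f 14 15 3
f 16 15 14
f 4 14 21
f 14 3 20
f 21 20 7
f 14 20 21
f 4 21 26
f 21 7 27
f 26 27 9
f 21 27 26
f 4 26 30
f 26 9 33
f 30 33 10
f 26 33 30
f 5 31 19
f 31 10 32
f 19 32 6
f 31 32 19
f 3 15 39
f 15 5 40
f 39 40 12
f 15 40 39
f 7 20 36
f 20 3 35
f 36 35 11
f 20 35 36
f 9 27 28
f 27 7 24
f 28 24 8
f 27 24 28
f 10 33 29
f 33 9 25
f 29 25 2
f 33 25 29
f 44 46 43
f 47 44 43
f 43 46 45
f 45 47 43
f 44 50 46
f 48 44 47
f 48 50 44
f 46 50 45
f 49 47 45
f 45 50 49
f 49 48 47
f 50 48 49
f 52 51 55
f 52 55 53
f 53 55 56
f 53 56 54
f 55 51 57
f 55 57 56
f 56 57 58
f 56 58 54
f 57 51 59
f 57 59 58
f 58 59 60
f 58 60 54
f 59 51 61
f 59 61 60
f 60 61 62
f 60 62 54
f 61 51 63
f 61 63 62
f 62 63 64
f 62 64 54
f 63 51 65
f 63 65 64
f 64 65 66
f 64 66 54
f 65 51 67
f 65 67 66
f 66 67 68
f 66 68 54
f 67 51 69
f 67 69 68
f 68 69 70
f 68 70 54
f 69 51 52
f 69 52 70
f 70 52 53
f 70 53 54
f 72 71 75
f 72 75 73
f 73 75 76
f 73 76 74
f 75 71 77
f 75 77 76
f 76 77 78
f 76 78 74
f 77 71 79
f 77 79 78
f 78 79 80
f 78 80 74
f 79 71 81
f 79 81 80
f 80 81 82
f 80 82 74
f 81 71 83
f 81 83 82
f 82 83 84
f 82 84 74
f 83 71 85
f 83 85 84
f 84 85 86
f 84 86 74
f 85 71 87
f 85 87 86
f 86 87 88
f 86 88 74
f 87 71 89
f 87 89 88
f 88 89 90
f 88 90 74
f 89 71 91
f 89 91 90
f 90 91 92
f 90 92 74
f 91 71 93
f 91 93 92
f 92 93 94
f 92 94 74
f 93 71 95
f 93 95 94
f 94 95 96
f 94 96 74
f 95 71 97
f 95 97 96
f 96 97 98
f 96 98 74
f 97 71 72
f 97 72 98
f 98 72 73
f 98 73 74



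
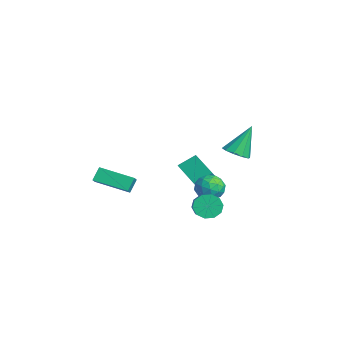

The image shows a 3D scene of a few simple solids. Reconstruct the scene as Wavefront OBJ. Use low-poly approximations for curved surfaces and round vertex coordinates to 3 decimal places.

v 1.629 2.441 0.931
v 2.301 2.92 0.775
v 1.331 3.439 2.709
v 1.886 3.156 0.573
v 1.372 3.119 0.507
v 0.956 2.823 0.604
v 0.798 2.381 0.826
v 0.957 1.962 1.088
v 1.373 1.726 1.29
v 1.886 1.763 1.355
v 2.302 2.059 1.259
v 2.46 2.501 1.037
v -4.414 -3.909 -3.471
v -4.8 -3.407 -2.71
v -3.175 -2.189 -3.978
v -3.56 -1.687 -3.217
v -3.82 -4.193 -2.983
v -4.205 -3.691 -2.222
v -2.58 -2.473 -3.49
v -2.966 -1.971 -2.729
v 2.73 0.444 -2.276
v 3.163 0.655 -2.94
v 4.383 0.327 -2.248
v 3.95 0.116 -1.584
v 3.11 1.067 -2.65
v 4.329 0.739 -1.958
v 2.911 1.241 -2.217
v 4.131 0.914 -1.526
v 2.644 1.111 -1.807
v 3.863 0.783 -1.115
v 2.409 0.726 -1.576
v 3.629 0.398 -0.884
v 2.297 0.233 -1.612
v 3.517 -0.095 -0.92
v 2.351 -0.179 -1.902
v 3.57 -0.507 -1.21
v 2.549 -0.354 -2.334
v 3.769 -0.681 -1.643
v 2.817 -0.223 -2.745
v 4.036 -0.551 -2.053
v 3.051 0.162 -2.976
v 4.271 -0.166 -2.284
v -0.937 2.581 -2.908
v -0.3 2.233 -3.498
v -1.06 1.227 -2.242
v -0.423 0.879 -2.832
v -0.167 1.5 -2.18
v -0.091 2.337 -2.592
v -1.269 1.123 -3.148
v -1.193 1.96 -3.56
v -0.505 1.332 -3.646
v 0.176 1.565 -3.048
v -1.536 1.895 -2.692
v -0.855 2.128 -2.094
v -0.608 2.526 -3.262
v -0.752 0.934 -2.478
v -0.602 1.299 -2.095
v -0.227 1.095 -2.442
v -0.485 2.587 -2.729
v -0.11 2.382 -3.076
v -0.033 1.951 -2.301
v -1.25 1.078 -2.664
v -0.875 0.873 -3.011
v -1.133 2.365 -3.298
v -0.758 2.161 -3.645
v -1.327 1.509 -3.439
v -0.353 1.792 -3.696
v -0.426 0.996 -3.304
v -0.923 1.139 -3.49
v -0.878 1.631 -3.732
v 0.047 1.928 -3.344
v -0.025 1.133 -2.952
v 0.125 1.498 -2.569
v 0.169 1.989 -2.811
v -0.074 1.399 -3.431
v -1.335 2.327 -2.788
v -1.407 1.532 -2.396
v -1.529 1.471 -2.929
v -1.485 1.962 -3.171
v -0.934 2.464 -2.436
v -1.007 1.668 -2.044
v -0.482 1.829 -2.008
v -0.437 2.321 -2.25
v -1.286 2.061 -2.309
v -3.577 0.749 -2.444
v -3.602 1.834 -1.784
v -3.911 1.433 -3.583
v -3.937 2.518 -2.923
v -1.463 1.062 -2.877
v -1.489 2.147 -2.217
v -1.798 1.746 -4.016
v -1.823 2.831 -3.356
f 2 1 4
f 2 4 3
f 4 1 5
f 4 5 3
f 5 1 6
f 5 6 3
f 6 1 7
f 6 7 3
f 7 1 8
f 7 8 3
f 8 1 9
f 8 9 3
f 9 1 10
f 9 10 3
f 10 1 11
f 10 11 3
f 11 1 12
f 11 12 3
f 12 1 2
f 12 2 3
f 14 16 13
f 17 14 13
f 13 16 15
f 15 17 13
f 14 20 16
f 18 14 17
f 18 20 14
f 16 20 15
f 19 17 15
f 15 20 19
f 19 18 17
f 20 18 19
f 22 21 25
f 22 25 23
f 23 25 26
f 23 26 24
f 25 21 27
f 25 27 26
f 26 27 28
f 26 28 24
f 27 21 29
f 27 29 28
f 28 29 30
f 28 30 24
f 29 21 31
f 29 31 30
f 30 31 32
f 30 32 24
f 31 21 33
f 31 33 32
f 32 33 34
f 32 34 24
f 33 21 35
f 33 35 34
f 34 35 36
f 34 36 24
f 35 21 37
f 35 37 36
f 36 37 38
f 36 38 24
f 37 21 39
f 37 39 38
f 38 39 40
f 38 40 24
f 39 21 41
f 39 41 40
f 40 41 42
f 40 42 24
f 41 21 22
f 41 22 42
f 42 22 23
f 42 23 24
f 43 80 59
f 80 54 83
f 59 83 48
f 80 83 59
f 43 59 55
f 59 48 60
f 55 60 44
f 59 60 55
f 43 55 64
f 55 44 65
f 64 65 50
f 55 65 64
f 43 64 76
f 64 50 79
f 76 79 53
f 64 79 76
f 43 76 80
f 76 53 84
f 80 84 54
f 76 84 80
f 44 60 71
f 60 48 74
f 71 74 52
f 60 74 71
f 48 83 61
f 83 54 82
f 61 82 47
f 83 82 61
f 54 84 81
f 84 53 77
f 81 77 45
f 84 77 81
f 53 79 78
f 79 50 66
f 78 66 49
f 79 66 78
f 50 65 70
f 65 44 67
f 70 67 51
f 65 67 70
f 46 72 58
f 72 52 73
f 58 73 47
f 72 73 58
f 46 58 56
f 58 47 57
f 56 57 45
f 58 57 56
f 46 56 63
f 56 45 62
f 63 62 49
f 56 62 63
f 46 63 68
f 63 49 69
f 68 69 51
f 63 69 68
f 46 68 72
f 68 51 75
f 72 75 52
f 68 75 72
f 47 73 61
f 73 52 74
f 61 74 48
f 73 74 61
f 45 57 81
f 57 47 82
f 81 82 54
f 57 82 81
f 49 62 78
f 62 45 77
f 78 77 53
f 62 77 78
f 51 69 70
f 69 49 66
f 70 66 50
f 69 66 70
f 52 75 71
f 75 51 67
f 71 67 44
f 75 67 71
f 86 88 85
f 89 86 85
f 85 88 87
f 87 89 85
f 86 92 88
f 90 86 89
f 90 92 86
f 88 92 87
f 91 89 87
f 87 92 91
f 91 90 89
f 92 90 91



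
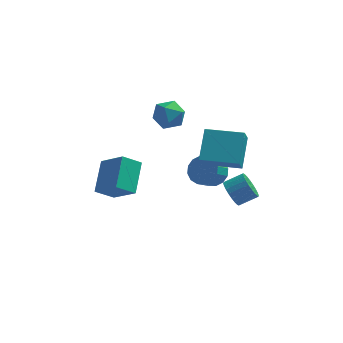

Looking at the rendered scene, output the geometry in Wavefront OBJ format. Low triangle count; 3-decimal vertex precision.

v -3.151 -0.526 -0.443
v -2.96 1.299 0.734
v -4.463 0.394 -1.656
v -4.272 2.219 -0.479
v -2.128 -0.119 -1.241
v -1.937 1.706 -0.064
v -3.44 0.801 -2.454
v -3.249 2.626 -1.277
v 1.466 -2.075 3.37
v 1.675 -0.477 4.669
v 1.609 -1.246 2.327
v 1.818 0.352 3.627
v 3.622 -2.392 3.413
v 3.831 -0.794 4.713
v 3.765 -1.563 2.371
v 3.974 0.035 3.67
v 2.085 1.078 -0.138
v 2.673 0.364 -0.431
v 2.122 -0.392 0.305
v 1.535 0.322 0.598
v 2.908 0.574 -0.04
v 2.357 -0.182 0.696
v 2.923 0.918 0.325
v 2.372 0.162 1.061
v 2.713 1.306 0.566
v 2.162 0.55 1.302
v 2.335 1.632 0.618
v 1.784 0.876 1.354
v 1.89 1.81 0.468
v 1.339 1.054 1.204
v 1.498 1.792 0.155
v 0.947 1.036 0.891
v 1.263 1.582 -0.236
v 0.712 0.826 0.5
v 1.248 1.238 -0.601
v 0.697 0.482 0.135
v 1.458 0.85 -0.842
v 0.907 0.094 -0.106
v 1.836 0.524 -0.894
v 1.285 -0.232 -0.158
v 2.281 0.346 -0.744
v 1.73 -0.41 -0.008
v 3.225 -2.439 0.935
v 3.656 -2.939 0.399
v 4.686 -2.661 0.969
v 4.255 -2.161 1.505
v 3.666 -2.648 0.239
v 4.696 -2.37 0.809
v 3.609 -2.326 0.185
v 4.639 -2.048 0.755
v 3.493 -2.021 0.245
v 4.524 -1.743 0.815
v 3.337 -1.78 0.411
v 4.367 -1.502 0.98
v 3.163 -1.639 0.655
v 4.194 -1.361 1.225
v 2.999 -1.619 0.943
v 4.03 -1.341 1.513
v 2.869 -1.725 1.229
v 3.9 -1.447 1.799
v 2.794 -1.939 1.471
v 3.824 -1.661 2.041
v 2.784 -2.23 1.631
v 3.814 -1.952 2.201
v 2.841 -2.552 1.685
v 3.871 -2.274 2.255
v 2.956 -2.857 1.625
v 3.987 -2.579 2.195
v 3.113 -3.098 1.46
v 4.143 -2.82 2.029
v 3.286 -3.239 1.215
v 4.317 -2.961 1.785
v 3.45 -3.259 0.927
v 4.481 -2.981 1.497
v 3.58 -3.153 0.641
v 4.611 -2.875 1.211
v -1.156 2.363 4.454
v -0.503 2.926 3.87
v -0.357 0.954 3.99
v 0.296 1.517 3.406
v 0.337 1.583 4.444
v -0.157 2.454 4.731
v -0.703 1.426 3.129
v -1.197 2.297 3.416
v -0.223 2.347 3.051
v 0.42 2.444 3.864
v -1.28 1.436 3.996
v -0.637 1.533 4.809
f 2 4 1
f 5 2 1
f 1 4 3
f 3 5 1
f 2 8 4
f 6 2 5
f 6 8 2
f 4 8 3
f 7 5 3
f 3 8 7
f 7 6 5
f 8 6 7
f 10 12 9
f 13 10 9
f 9 12 11
f 11 13 9
f 10 16 12
f 14 10 13
f 14 16 10
f 12 16 11
f 15 13 11
f 11 16 15
f 15 14 13
f 16 14 15
f 18 17 21
f 18 21 19
f 19 21 22
f 19 22 20
f 21 17 23
f 21 23 22
f 22 23 24
f 22 24 20
f 23 17 25
f 23 25 24
f 24 25 26
f 24 26 20
f 25 17 27
f 25 27 26
f 26 27 28
f 26 28 20
f 27 17 29
f 27 29 28
f 28 29 30
f 28 30 20
f 29 17 31
f 29 31 30
f 30 31 32
f 30 32 20
f 31 17 33
f 31 33 32
f 32 33 34
f 32 34 20
f 33 17 35
f 33 35 34
f 34 35 36
f 34 36 20
f 35 17 37
f 35 37 36
f 36 37 38
f 36 38 20
f 37 17 39
f 37 39 38
f 38 39 40
f 38 40 20
f 39 17 41
f 39 41 40
f 40 41 42
f 40 42 20
f 41 17 18
f 41 18 42
f 42 18 19
f 42 19 20
f 44 43 47
f 44 47 45
f 45 47 48
f 45 48 46
f 47 43 49
f 47 49 48
f 48 49 50
f 48 50 46
f 49 43 51
f 49 51 50
f 50 51 52
f 50 52 46
f 51 43 53
f 51 53 52
f 52 53 54
f 52 54 46
f 53 43 55
f 53 55 54
f 54 55 56
f 54 56 46
f 55 43 57
f 55 57 56
f 56 57 58
f 56 58 46
f 57 43 59
f 57 59 58
f 58 59 60
f 58 60 46
f 59 43 61
f 59 61 60
f 60 61 62
f 60 62 46
f 61 43 63
f 61 63 62
f 62 63 64
f 62 64 46
f 63 43 65
f 63 65 64
f 64 65 66
f 64 66 46
f 65 43 67
f 65 67 66
f 66 67 68
f 66 68 46
f 67 43 69
f 67 69 68
f 68 69 70
f 68 70 46
f 69 43 71
f 69 71 70
f 70 71 72
f 70 72 46
f 71 43 73
f 71 73 72
f 72 73 74
f 72 74 46
f 73 43 75
f 73 75 74
f 74 75 76
f 74 76 46
f 75 43 44
f 75 44 76
f 76 44 45
f 76 45 46
f 77 88 82
f 77 82 78
f 77 78 84
f 77 84 87
f 77 87 88
f 78 82 86
f 82 88 81
f 88 87 79
f 87 84 83
f 84 78 85
f 80 86 81
f 80 81 79
f 80 79 83
f 80 83 85
f 80 85 86
f 81 86 82
f 79 81 88
f 83 79 87
f 85 83 84
f 86 85 78



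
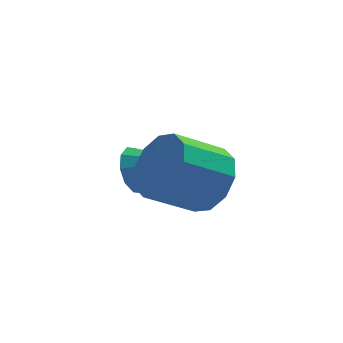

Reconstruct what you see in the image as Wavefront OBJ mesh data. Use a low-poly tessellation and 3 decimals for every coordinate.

v -3.368 -1.863 0.223
v -3.082 -1.733 -0.312
v -2.172 -2.377 0.737
v -3.05 -1.428 -0.083
v -3.139 -1.288 0.263
v -3.315 -1.369 0.594
v -3.512 -1.638 0.782
v -3.654 -1.993 0.758
v -3.687 -2.298 0.529
v -3.598 -2.437 0.183
v -3.421 -2.357 -0.148
v -3.224 -2.088 -0.337
v -1.971 -3.498 0.811
v -1.494 -3.637 1.476
v -2.512 -3.982 2.134
v -2.989 -3.842 1.469
v -1.649 -3.148 1.492
v -2.667 -3.493 2.15
v -1.928 -2.793 1.248
v -2.945 -3.138 1.906
v -2.222 -2.707 0.837
v -3.24 -3.052 1.495
v -2.421 -2.923 0.416
v -3.439 -3.268 1.074
v -2.448 -3.358 0.146
v -3.466 -3.703 0.804
v -2.293 -3.847 0.13
v -3.311 -4.192 0.788
v -2.015 -4.202 0.374
v -3.032 -4.547 1.032
v -1.72 -4.288 0.785
v -2.738 -4.633 1.443
v -1.521 -4.072 1.206
v -2.539 -4.417 1.864
f 2 1 4
f 2 4 3
f 4 1 5
f 4 5 3
f 5 1 6
f 5 6 3
f 6 1 7
f 6 7 3
f 7 1 8
f 7 8 3
f 8 1 9
f 8 9 3
f 9 1 10
f 9 10 3
f 10 1 11
f 10 11 3
f 11 1 12
f 11 12 3
f 12 1 2
f 12 2 3
f 14 13 17
f 14 17 15
f 15 17 18
f 15 18 16
f 17 13 19
f 17 19 18
f 18 19 20
f 18 20 16
f 19 13 21
f 19 21 20
f 20 21 22
f 20 22 16
f 21 13 23
f 21 23 22
f 22 23 24
f 22 24 16
f 23 13 25
f 23 25 24
f 24 25 26
f 24 26 16
f 25 13 27
f 25 27 26
f 26 27 28
f 26 28 16
f 27 13 29
f 27 29 28
f 28 29 30
f 28 30 16
f 29 13 31
f 29 31 30
f 30 31 32
f 30 32 16
f 31 13 33
f 31 33 32
f 32 33 34
f 32 34 16
f 33 13 14
f 33 14 34
f 34 14 15
f 34 15 16



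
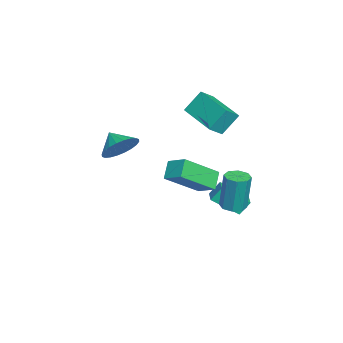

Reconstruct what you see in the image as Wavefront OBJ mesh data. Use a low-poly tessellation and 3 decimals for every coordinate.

v -1.689 3.19 -1.62
v -1.1 3.213 -1.635
v -1.061 3.393 0.186
v -1.651 3.37 0.2
v -1.29 3.621 -1.672
v -1.251 3.801 0.149
v -1.714 3.776 -1.678
v -1.675 3.957 0.143
v -2.123 3.588 -1.651
v -2.085 3.769 0.17
v -2.279 3.167 -1.606
v -2.24 3.347 0.215
v -2.089 2.759 -1.569
v -2.05 2.939 0.252
v -1.665 2.603 -1.563
v -1.626 2.784 0.258
v -1.255 2.791 -1.59
v -1.217 2.972 0.231
v -4.385 3.157 -3.299
v -4.28 1.912 -2.416
v -4.549 3.613 -2.637
v -4.444 2.368 -1.754
v -3.496 3.312 -3.186
v -3.391 2.067 -2.303
v -3.66 3.768 -2.524
v -3.555 2.523 -1.641
v -3.164 -1.796 0.769
v -2.484 -1.874 1.384
v -3.776 -2.384 1.371
v -2.652 -1.579 1.502
v -2.898 -1.317 1.508
v -3.184 -1.128 1.402
v -3.467 -1.041 1.2
v -3.704 -1.069 0.931
v -3.859 -1.207 0.639
v -3.908 -1.435 0.366
v -3.844 -1.718 0.154
v -3.677 -2.013 0.036
v -3.431 -2.275 0.03
v -3.145 -2.463 0.136
v -2.862 -2.551 0.339
v -2.624 -2.523 0.607
v -2.469 -2.385 0.9
v -2.42 -2.157 1.173
v -4.057 0.832 2.799
v -4.396 1.509 3.782
v -4.564 1.321 2.288
v -4.902 1.998 3.271
v -2.518 2.082 2.469
v -2.856 2.759 3.452
v -3.024 2.571 1.958
v -3.363 3.248 2.941
v -1.833 1.865 0.139
v -1.334 2.62 0.565
v -1.141 1.779 -0.52
v -0.642 2.534 -0.095
v -0.858 0.546 1.335
v -0.359 1.301 1.76
v -0.166 0.46 0.675
v 0.333 1.215 1.101
f 2 1 5
f 2 5 3
f 3 5 6
f 3 6 4
f 5 1 7
f 5 7 6
f 6 7 8
f 6 8 4
f 7 1 9
f 7 9 8
f 8 9 10
f 8 10 4
f 9 1 11
f 9 11 10
f 10 11 12
f 10 12 4
f 11 1 13
f 11 13 12
f 12 13 14
f 12 14 4
f 13 1 15
f 13 15 14
f 14 15 16
f 14 16 4
f 15 1 17
f 15 17 16
f 16 17 18
f 16 18 4
f 17 1 2
f 17 2 18
f 18 2 3
f 18 3 4
f 20 22 19
f 23 20 19
f 19 22 21
f 21 23 19
f 20 26 22
f 24 20 23
f 24 26 20
f 22 26 21
f 25 23 21
f 21 26 25
f 25 24 23
f 26 24 25
f 28 27 30
f 28 30 29
f 30 27 31
f 30 31 29
f 31 27 32
f 31 32 29
f 32 27 33
f 32 33 29
f 33 27 34
f 33 34 29
f 34 27 35
f 34 35 29
f 35 27 36
f 35 36 29
f 36 27 37
f 36 37 29
f 37 27 38
f 37 38 29
f 38 27 39
f 38 39 29
f 39 27 40
f 39 40 29
f 40 27 41
f 40 41 29
f 41 27 42
f 41 42 29
f 42 27 43
f 42 43 29
f 43 27 44
f 43 44 29
f 44 27 28
f 44 28 29
f 46 48 45
f 49 46 45
f 45 48 47
f 47 49 45
f 46 52 48
f 50 46 49
f 50 52 46
f 48 52 47
f 51 49 47
f 47 52 51
f 51 50 49
f 52 50 51
f 54 56 53
f 57 54 53
f 53 56 55
f 55 57 53
f 54 60 56
f 58 54 57
f 58 60 54
f 56 60 55
f 59 57 55
f 55 60 59
f 59 58 57
f 60 58 59



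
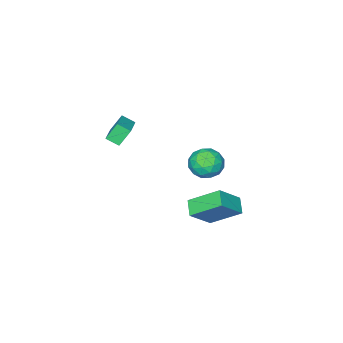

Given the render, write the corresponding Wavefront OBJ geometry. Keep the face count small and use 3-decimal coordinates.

v -1.74 -3.268 0.154
v -1.361 -3.913 0.558
v -0.36 -2.06 0.786
v 0.02 -2.705 1.19
v -1.1 -3.495 -0.81
v -0.72 -4.14 -0.406
v 0.281 -2.287 -0.178
v 0.66 -2.932 0.226
v -1.114 3.79 1.891
v -0.342 4.309 2.224
v -0.198 3.171 0.736
v 0.574 3.69 1.069
v 0.212 2.943 1.605
v -0.354 3.326 2.32
v -0.186 4.154 0.64
v -0.752 4.537 1.355
v 0.232 4.534 1.451
v 0.478 3.786 2.048
v -1.018 3.694 0.912
v -0.772 2.946 1.509
v -0.808 4.104 2.159
v 0.268 3.376 0.801
v 0.055 2.937 1.116
v 0.509 3.242 1.312
v -0.815 3.526 2.215
v -0.361 3.831 2.411
v -0.036 3.028 2.047
v -0.179 3.649 0.549
v 0.275 3.954 0.745
v -1.049 4.238 1.648
v -0.595 4.543 1.844
v -0.504 4.452 0.913
v -0.017 4.542 1.901
v 0.521 4.177 1.222
v 0.074 4.45 0.97
v -0.258 4.676 1.389
v 0.127 4.102 2.251
v 0.665 3.737 1.572
v 0.453 3.298 1.888
v 0.12 3.523 2.307
v 0.464 4.234 1.797
v -1.205 3.743 1.388
v -0.667 3.378 0.709
v -0.66 3.957 0.653
v -0.993 4.182 1.072
v -1.061 3.303 1.738
v -0.523 2.938 1.059
v -0.282 2.804 1.571
v -0.614 3.03 1.99
v -1.004 3.246 1.163
v -2.063 2.239 -5.15
v -2.626 1.492 -4.653
v -2.967 3.707 -3.968
v -3.53 2.959 -3.47
v -0.73 2.061 -3.91
v -1.293 1.313 -3.412
v -1.634 3.528 -2.727
v -2.197 2.781 -2.23
f 2 4 1
f 5 2 1
f 1 4 3
f 3 5 1
f 2 8 4
f 6 2 5
f 6 8 2
f 4 8 3
f 7 5 3
f 3 8 7
f 7 6 5
f 8 6 7
f 9 46 25
f 46 20 49
f 25 49 14
f 46 49 25
f 9 25 21
f 25 14 26
f 21 26 10
f 25 26 21
f 9 21 30
f 21 10 31
f 30 31 16
f 21 31 30
f 9 30 42
f 30 16 45
f 42 45 19
f 30 45 42
f 9 42 46
f 42 19 50
f 46 50 20
f 42 50 46
f 10 26 37
f 26 14 40
f 37 40 18
f 26 40 37
f 14 49 27
f 49 20 48
f 27 48 13
f 49 48 27
f 20 50 47
f 50 19 43
f 47 43 11
f 50 43 47
f 19 45 44
f 45 16 32
f 44 32 15
f 45 32 44
f 16 31 36
f 31 10 33
f 36 33 17
f 31 33 36
f 12 38 24
f 38 18 39
f 24 39 13
f 38 39 24
f 12 24 22
f 24 13 23
f 22 23 11
f 24 23 22
f 12 22 29
f 22 11 28
f 29 28 15
f 22 28 29
f 12 29 34
f 29 15 35
f 34 35 17
f 29 35 34
f 12 34 38
f 34 17 41
f 38 41 18
f 34 41 38
f 13 39 27
f 39 18 40
f 27 40 14
f 39 40 27
f 11 23 47
f 23 13 48
f 47 48 20
f 23 48 47
f 15 28 44
f 28 11 43
f 44 43 19
f 28 43 44
f 17 35 36
f 35 15 32
f 36 32 16
f 35 32 36
f 18 41 37
f 41 17 33
f 37 33 10
f 41 33 37
f 52 54 51
f 55 52 51
f 51 54 53
f 53 55 51
f 52 58 54
f 56 52 55
f 56 58 52
f 54 58 53
f 57 55 53
f 53 58 57
f 57 56 55
f 58 56 57



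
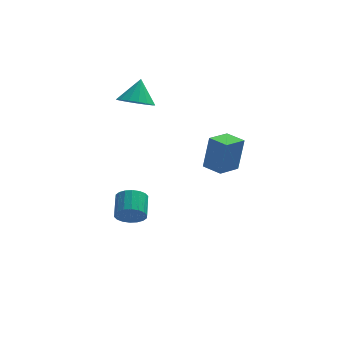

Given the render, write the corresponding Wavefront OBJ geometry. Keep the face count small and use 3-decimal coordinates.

v 1.031 -4.252 2.033
v 1.353 -4.008 3.961
v 0.213 -3.416 2.064
v 0.535 -3.172 3.992
v 2.005 -3.288 1.748
v 2.327 -3.044 3.676
v 1.187 -2.452 1.779
v 1.509 -2.208 3.707
v -2.99 3.116 3.013
v -1.935 3.003 2.813
v -2.65 3.964 4.327
v -2.062 3.438 2.564
v -2.402 3.8 2.419
v -2.877 4.005 2.41
v -3.377 4.006 2.539
v -3.789 3.804 2.777
v -4.018 3.444 3.069
v -4.012 3.009 3.348
v -3.771 2.598 3.55
v -3.352 2.306 3.63
v -2.85 2.2 3.568
v -2.38 2.304 3.379
v -2.05 2.593 3.107
v -3.404 -0.381 -3.695
v -2.688 -0.658 -3.245
v -2.58 0.643 -2.615
v -3.296 0.921 -3.065
v -2.532 -0.511 -3.578
v -2.423 0.791 -2.947
v -2.548 -0.337 -3.933
v -2.439 0.964 -3.303
v -2.734 -0.172 -4.242
v -2.625 1.129 -3.612
v -3.052 -0.049 -4.442
v -2.944 1.253 -3.812
v -3.441 0.009 -4.494
v -3.332 1.311 -3.864
v -3.822 -0.01 -4.388
v -3.713 1.291 -3.758
v -4.12 -0.103 -4.145
v -4.012 1.198 -3.515
v -4.277 -0.251 -3.813
v -4.168 1.051 -3.182
v -4.261 -0.424 -3.457
v -4.152 0.877 -2.827
v -4.075 -0.589 -3.148
v -3.966 0.712 -2.518
v -3.756 -0.713 -2.948
v -3.648 0.589 -2.318
v -3.368 -0.771 -2.896
v -3.259 0.531 -2.266
v -2.987 -0.751 -3.002
v -2.878 0.55 -2.372
f 2 4 1
f 5 2 1
f 1 4 3
f 3 5 1
f 2 8 4
f 6 2 5
f 6 8 2
f 4 8 3
f 7 5 3
f 3 8 7
f 7 6 5
f 8 6 7
f 10 9 12
f 10 12 11
f 12 9 13
f 12 13 11
f 13 9 14
f 13 14 11
f 14 9 15
f 14 15 11
f 15 9 16
f 15 16 11
f 16 9 17
f 16 17 11
f 17 9 18
f 17 18 11
f 18 9 19
f 18 19 11
f 19 9 20
f 19 20 11
f 20 9 21
f 20 21 11
f 21 9 22
f 21 22 11
f 22 9 23
f 22 23 11
f 23 9 10
f 23 10 11
f 25 24 28
f 25 28 26
f 26 28 29
f 26 29 27
f 28 24 30
f 28 30 29
f 29 30 31
f 29 31 27
f 30 24 32
f 30 32 31
f 31 32 33
f 31 33 27
f 32 24 34
f 32 34 33
f 33 34 35
f 33 35 27
f 34 24 36
f 34 36 35
f 35 36 37
f 35 37 27
f 36 24 38
f 36 38 37
f 37 38 39
f 37 39 27
f 38 24 40
f 38 40 39
f 39 40 41
f 39 41 27
f 40 24 42
f 40 42 41
f 41 42 43
f 41 43 27
f 42 24 44
f 42 44 43
f 43 44 45
f 43 45 27
f 44 24 46
f 44 46 45
f 45 46 47
f 45 47 27
f 46 24 48
f 46 48 47
f 47 48 49
f 47 49 27
f 48 24 50
f 48 50 49
f 49 50 51
f 49 51 27
f 50 24 52
f 50 52 51
f 51 52 53
f 51 53 27
f 52 24 25
f 52 25 53
f 53 25 26
f 53 26 27

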